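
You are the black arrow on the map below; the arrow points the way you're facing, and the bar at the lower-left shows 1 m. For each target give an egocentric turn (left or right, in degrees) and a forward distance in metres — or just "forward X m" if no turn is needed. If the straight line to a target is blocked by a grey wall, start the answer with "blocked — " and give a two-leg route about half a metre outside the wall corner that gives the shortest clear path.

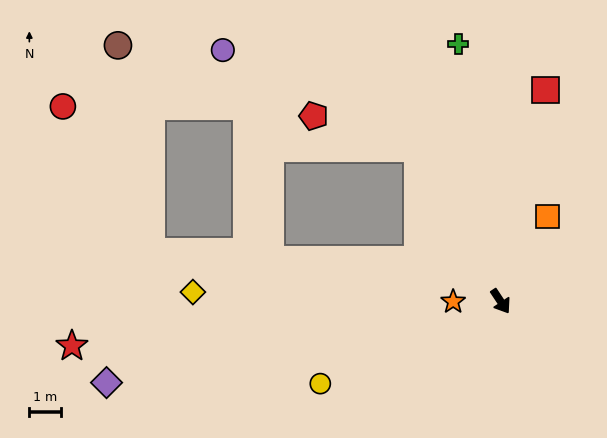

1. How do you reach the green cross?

turn left 156°, forward 8.1 m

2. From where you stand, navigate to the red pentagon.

blocked — turn left 175°, forward 5.4 m, then turn left 44°, forward 3.4 m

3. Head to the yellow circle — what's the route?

turn right 99°, forward 6.2 m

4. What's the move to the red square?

turn left 134°, forward 6.7 m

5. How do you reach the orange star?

turn right 123°, forward 1.5 m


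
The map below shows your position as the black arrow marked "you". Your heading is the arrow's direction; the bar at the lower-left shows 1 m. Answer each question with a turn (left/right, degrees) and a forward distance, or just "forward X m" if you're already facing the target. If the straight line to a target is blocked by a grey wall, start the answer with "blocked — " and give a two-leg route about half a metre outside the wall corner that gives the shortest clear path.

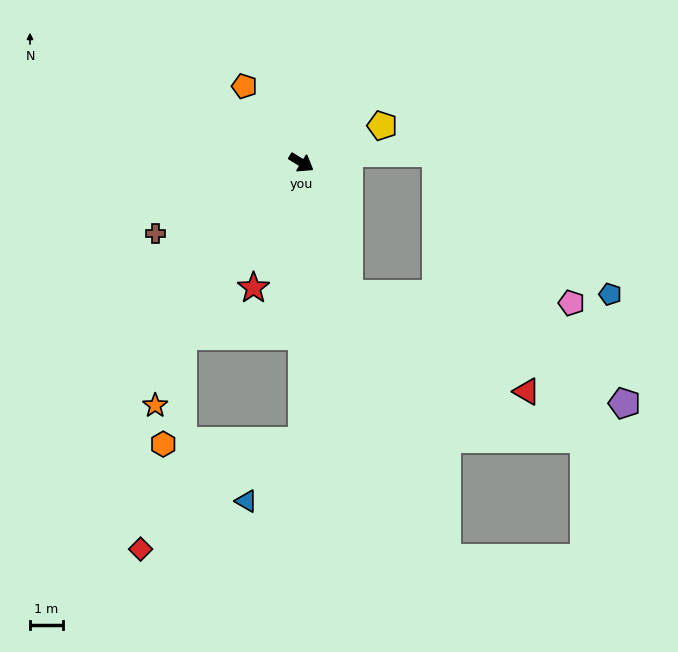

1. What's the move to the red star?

turn right 79°, forward 4.0 m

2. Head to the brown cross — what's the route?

turn right 122°, forward 4.9 m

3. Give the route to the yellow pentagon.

turn left 56°, forward 2.7 m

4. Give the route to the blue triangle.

blocked — turn right 58°, forward 8.4 m, then turn right 43°, forward 2.5 m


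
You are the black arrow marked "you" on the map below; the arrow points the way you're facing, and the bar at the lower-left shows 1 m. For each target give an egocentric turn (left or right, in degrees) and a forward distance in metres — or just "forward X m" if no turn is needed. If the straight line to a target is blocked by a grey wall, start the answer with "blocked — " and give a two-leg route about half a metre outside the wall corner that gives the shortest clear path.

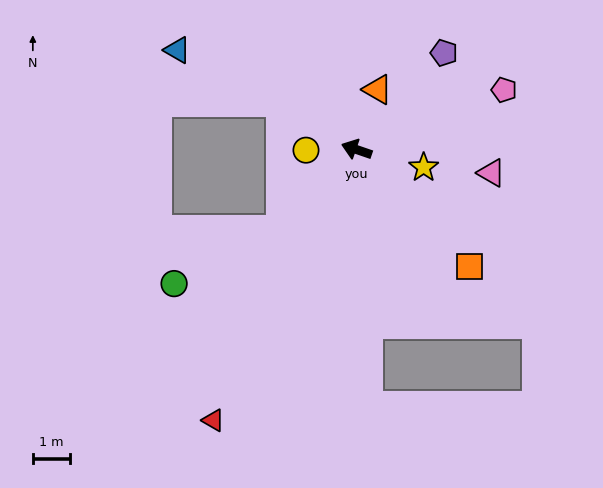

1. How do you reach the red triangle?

turn left 81°, forward 8.1 m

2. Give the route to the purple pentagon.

turn right 113°, forward 3.5 m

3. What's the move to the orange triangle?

turn right 90°, forward 1.7 m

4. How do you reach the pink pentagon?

turn right 139°, forward 4.2 m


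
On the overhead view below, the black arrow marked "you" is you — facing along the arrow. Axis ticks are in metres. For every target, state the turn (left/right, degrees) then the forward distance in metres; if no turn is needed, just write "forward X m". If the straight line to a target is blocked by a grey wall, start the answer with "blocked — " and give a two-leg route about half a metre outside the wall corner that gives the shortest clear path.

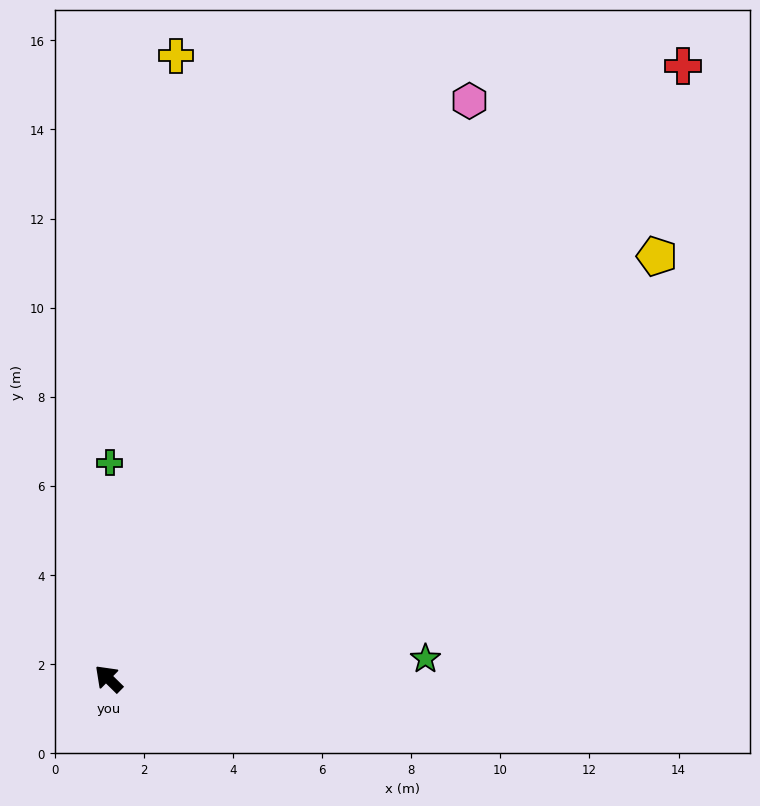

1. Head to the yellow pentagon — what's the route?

turn right 98°, forward 15.5 m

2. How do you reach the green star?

turn right 132°, forward 7.1 m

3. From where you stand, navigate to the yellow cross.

turn right 52°, forward 14.1 m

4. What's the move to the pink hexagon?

turn right 77°, forward 15.3 m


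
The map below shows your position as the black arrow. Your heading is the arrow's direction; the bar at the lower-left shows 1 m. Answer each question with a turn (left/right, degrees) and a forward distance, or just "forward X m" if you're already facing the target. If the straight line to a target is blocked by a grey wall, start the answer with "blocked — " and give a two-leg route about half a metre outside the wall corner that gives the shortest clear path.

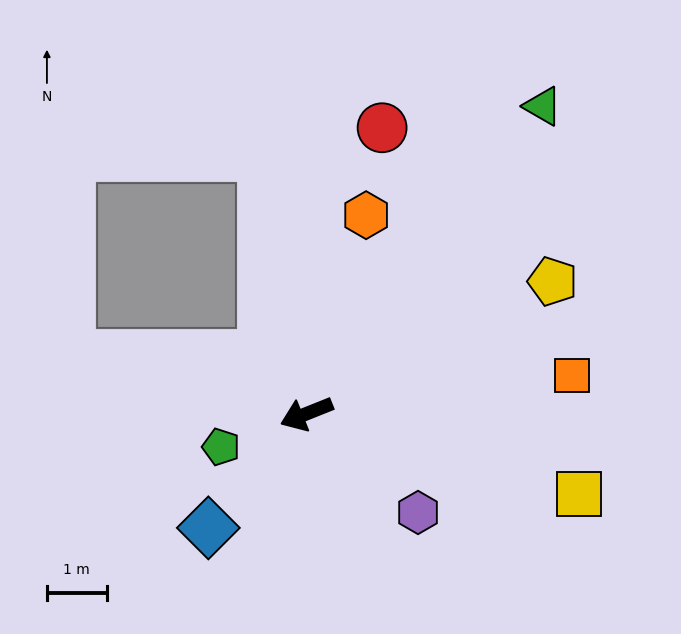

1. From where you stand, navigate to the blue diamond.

turn left 28°, forward 2.5 m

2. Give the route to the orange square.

turn left 166°, forward 4.5 m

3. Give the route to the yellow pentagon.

turn right 174°, forward 4.7 m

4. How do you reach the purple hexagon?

turn left 117°, forward 2.5 m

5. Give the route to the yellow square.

turn left 142°, forward 4.8 m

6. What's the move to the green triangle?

turn right 149°, forward 6.5 m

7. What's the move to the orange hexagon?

turn right 129°, forward 3.5 m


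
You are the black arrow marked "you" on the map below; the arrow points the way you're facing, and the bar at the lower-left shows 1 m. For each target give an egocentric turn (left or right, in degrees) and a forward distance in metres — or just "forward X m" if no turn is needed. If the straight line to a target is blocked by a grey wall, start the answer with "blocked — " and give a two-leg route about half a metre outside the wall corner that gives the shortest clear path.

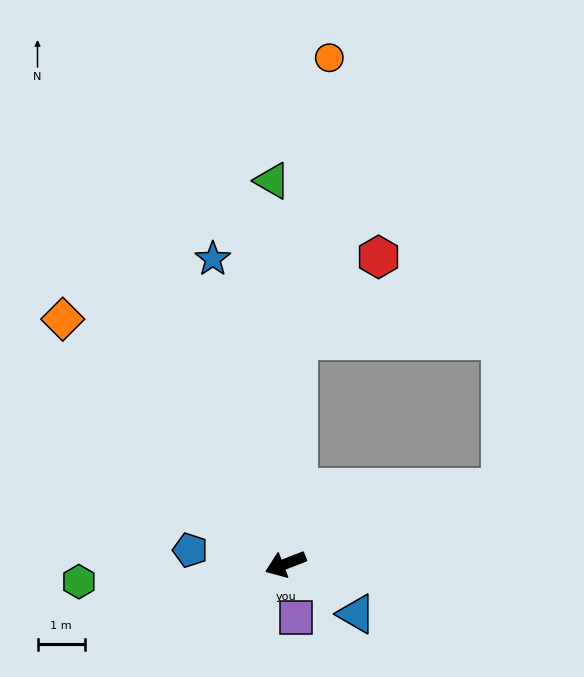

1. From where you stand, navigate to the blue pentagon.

turn right 29°, forward 2.0 m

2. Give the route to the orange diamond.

turn right 69°, forward 7.0 m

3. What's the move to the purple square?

turn left 80°, forward 1.2 m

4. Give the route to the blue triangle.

turn left 123°, forward 1.8 m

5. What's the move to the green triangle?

turn right 109°, forward 8.1 m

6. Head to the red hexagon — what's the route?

blocked — turn right 114°, forward 4.7 m, then turn right 42°, forward 2.4 m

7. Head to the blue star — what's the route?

turn right 98°, forward 6.6 m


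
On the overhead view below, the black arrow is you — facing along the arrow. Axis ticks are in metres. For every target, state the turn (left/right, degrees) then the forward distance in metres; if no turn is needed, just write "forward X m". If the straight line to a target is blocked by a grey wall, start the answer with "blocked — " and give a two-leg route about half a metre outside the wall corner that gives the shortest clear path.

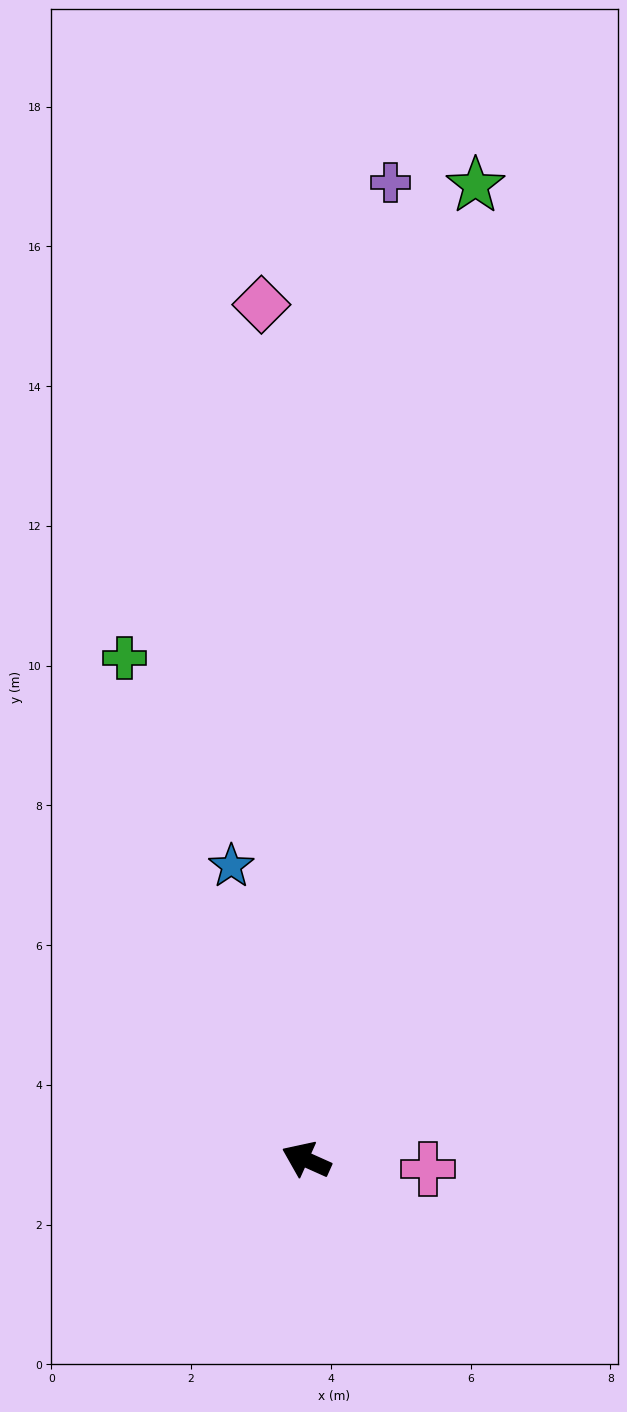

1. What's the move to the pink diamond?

turn right 63°, forward 12.3 m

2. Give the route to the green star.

turn right 76°, forward 14.1 m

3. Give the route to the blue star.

turn right 52°, forward 4.3 m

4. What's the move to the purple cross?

turn right 71°, forward 14.0 m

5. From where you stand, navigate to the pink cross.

turn right 160°, forward 1.7 m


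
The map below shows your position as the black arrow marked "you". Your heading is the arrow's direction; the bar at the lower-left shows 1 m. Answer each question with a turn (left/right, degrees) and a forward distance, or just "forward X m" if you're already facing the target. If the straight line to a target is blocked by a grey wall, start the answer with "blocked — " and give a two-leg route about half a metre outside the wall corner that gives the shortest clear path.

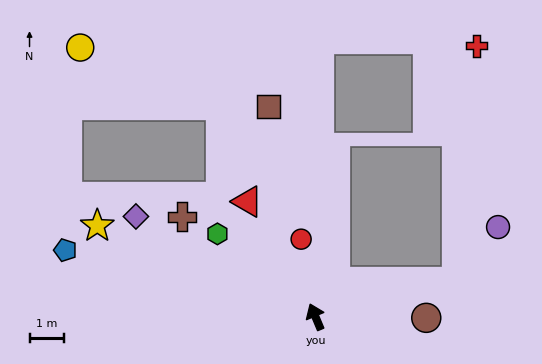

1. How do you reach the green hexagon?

turn left 27°, forward 3.7 m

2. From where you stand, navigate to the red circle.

turn right 12°, forward 2.3 m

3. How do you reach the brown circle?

turn right 113°, forward 3.2 m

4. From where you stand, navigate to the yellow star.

turn left 45°, forward 6.9 m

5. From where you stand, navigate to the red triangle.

turn left 8°, forward 3.9 m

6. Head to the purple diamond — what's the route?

turn left 38°, forward 6.0 m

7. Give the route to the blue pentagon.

turn left 52°, forward 7.5 m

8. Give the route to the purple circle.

blocked — turn right 99°, forward 4.2 m, then turn left 39°, forward 2.0 m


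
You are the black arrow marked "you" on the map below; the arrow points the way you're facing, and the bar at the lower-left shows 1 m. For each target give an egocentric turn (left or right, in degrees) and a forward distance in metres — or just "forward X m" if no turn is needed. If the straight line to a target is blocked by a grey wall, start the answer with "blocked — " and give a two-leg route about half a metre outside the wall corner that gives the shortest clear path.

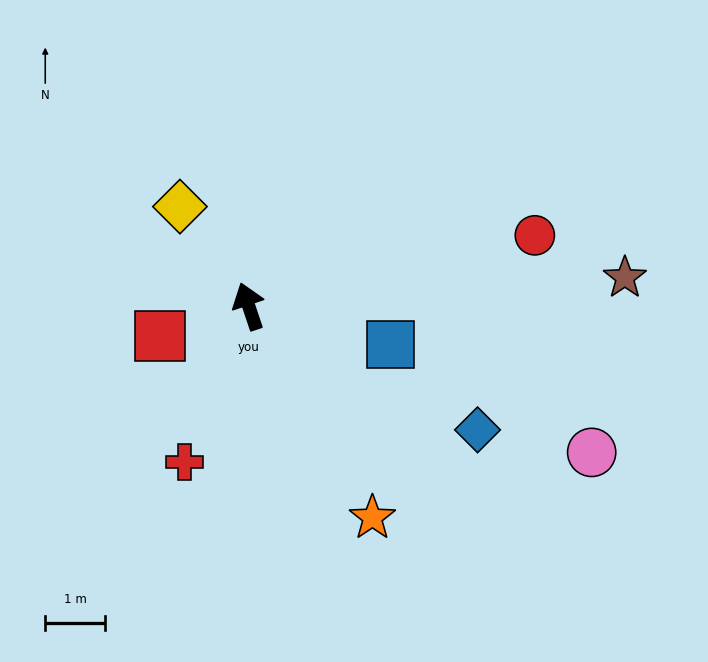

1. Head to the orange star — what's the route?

turn right 168°, forward 4.1 m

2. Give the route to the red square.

turn left 90°, forward 1.6 m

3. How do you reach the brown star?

turn right 104°, forward 6.3 m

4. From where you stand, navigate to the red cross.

turn left 139°, forward 2.8 m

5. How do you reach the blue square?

turn right 124°, forward 2.5 m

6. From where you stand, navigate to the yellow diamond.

turn left 16°, forward 2.0 m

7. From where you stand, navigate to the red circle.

turn right 95°, forward 4.9 m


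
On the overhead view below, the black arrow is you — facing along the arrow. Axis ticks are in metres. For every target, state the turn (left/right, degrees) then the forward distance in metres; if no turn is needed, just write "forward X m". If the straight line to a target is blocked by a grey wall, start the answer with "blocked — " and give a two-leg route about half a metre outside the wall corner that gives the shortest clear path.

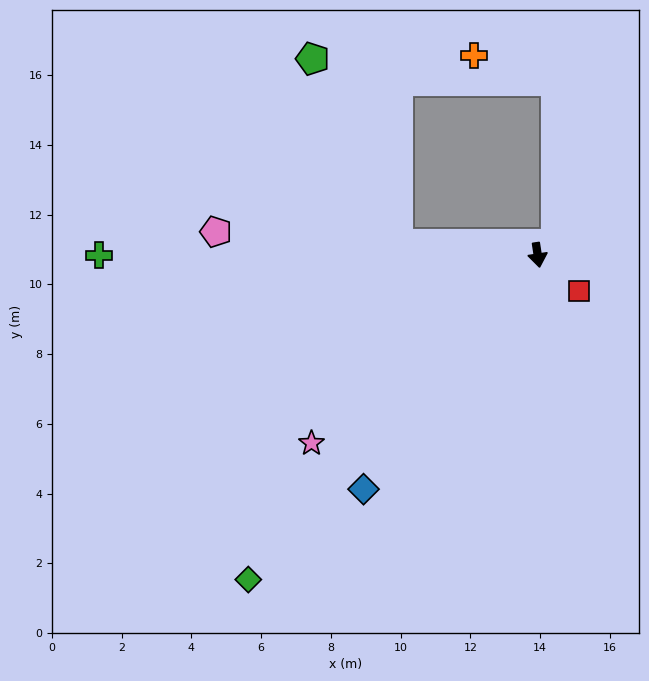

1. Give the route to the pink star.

turn right 59°, forward 8.4 m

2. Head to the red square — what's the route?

turn left 40°, forward 1.6 m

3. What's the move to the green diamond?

turn right 50°, forward 12.5 m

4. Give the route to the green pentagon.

blocked — turn right 103°, forward 4.0 m, then turn right 61°, forward 5.8 m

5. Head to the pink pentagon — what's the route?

turn right 103°, forward 9.3 m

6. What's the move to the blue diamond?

turn right 45°, forward 8.4 m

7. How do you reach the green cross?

turn right 99°, forward 12.6 m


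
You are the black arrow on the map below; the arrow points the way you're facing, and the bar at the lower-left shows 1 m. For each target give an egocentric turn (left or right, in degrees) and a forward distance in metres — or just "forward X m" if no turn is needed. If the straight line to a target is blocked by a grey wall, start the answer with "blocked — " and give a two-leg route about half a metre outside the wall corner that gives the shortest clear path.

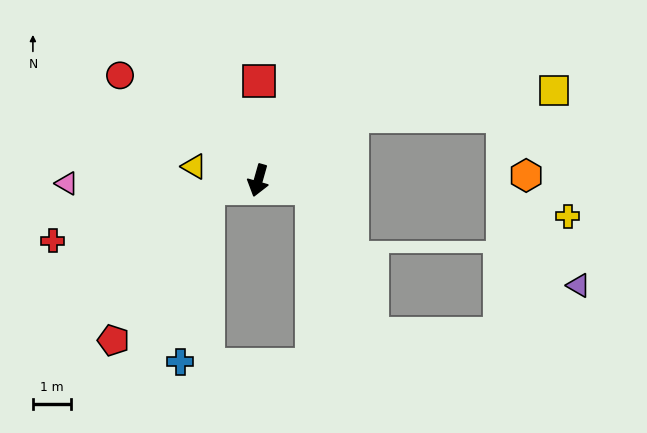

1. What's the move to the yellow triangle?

turn right 86°, forward 1.7 m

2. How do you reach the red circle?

turn right 111°, forward 4.5 m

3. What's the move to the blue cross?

blocked — turn right 65°, forward 1.3 m, then turn left 72°, forward 4.5 m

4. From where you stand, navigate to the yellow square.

blocked — turn left 140°, forward 3.0 m, then turn right 27°, forward 5.3 m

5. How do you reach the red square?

turn right 164°, forward 2.6 m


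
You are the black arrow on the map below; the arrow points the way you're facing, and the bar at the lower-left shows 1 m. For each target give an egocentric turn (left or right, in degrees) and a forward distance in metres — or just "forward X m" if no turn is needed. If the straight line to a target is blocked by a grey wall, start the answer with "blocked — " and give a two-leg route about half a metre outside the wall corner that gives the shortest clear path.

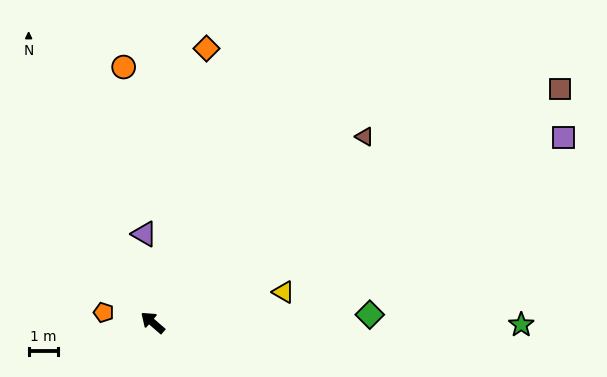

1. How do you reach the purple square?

turn right 115°, forward 15.3 m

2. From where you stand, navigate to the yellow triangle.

turn right 126°, forward 4.6 m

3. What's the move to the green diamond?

turn right 137°, forward 7.4 m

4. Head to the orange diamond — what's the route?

turn right 60°, forward 9.5 m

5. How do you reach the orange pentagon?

turn left 29°, forward 1.7 m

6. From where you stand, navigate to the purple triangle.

turn right 44°, forward 3.0 m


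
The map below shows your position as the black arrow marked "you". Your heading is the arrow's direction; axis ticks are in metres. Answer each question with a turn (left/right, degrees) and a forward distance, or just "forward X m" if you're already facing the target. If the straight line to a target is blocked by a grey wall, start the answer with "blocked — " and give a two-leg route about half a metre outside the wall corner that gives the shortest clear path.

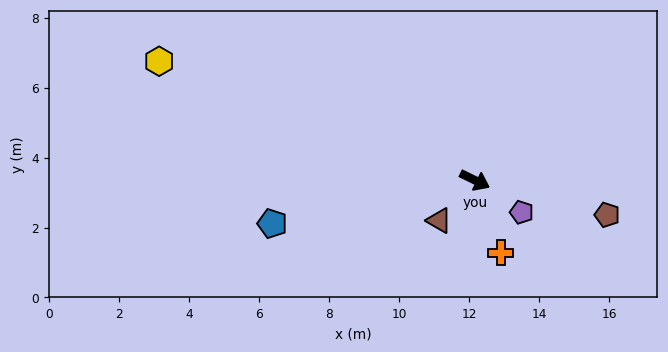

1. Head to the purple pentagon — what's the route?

turn right 8°, forward 1.6 m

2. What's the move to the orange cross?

turn right 44°, forward 2.2 m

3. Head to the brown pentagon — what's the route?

turn left 11°, forward 3.9 m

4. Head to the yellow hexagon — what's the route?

turn right 175°, forward 9.6 m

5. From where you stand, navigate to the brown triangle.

turn right 105°, forward 1.5 m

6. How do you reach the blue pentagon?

turn right 142°, forward 5.9 m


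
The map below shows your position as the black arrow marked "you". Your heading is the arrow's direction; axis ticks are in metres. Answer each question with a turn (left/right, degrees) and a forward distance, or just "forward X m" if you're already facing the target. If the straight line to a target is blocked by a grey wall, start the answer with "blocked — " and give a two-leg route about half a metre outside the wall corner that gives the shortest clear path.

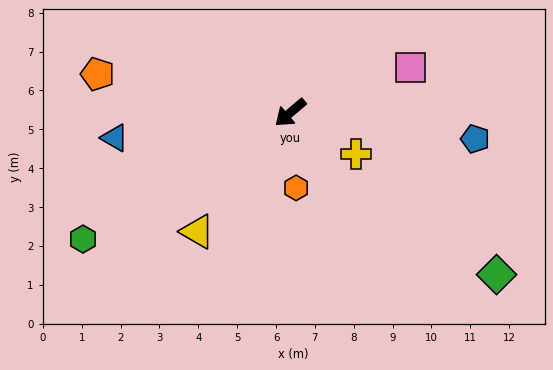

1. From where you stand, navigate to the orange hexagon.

turn left 54°, forward 1.9 m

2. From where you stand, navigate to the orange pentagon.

turn right 52°, forward 5.1 m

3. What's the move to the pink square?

turn left 160°, forward 3.3 m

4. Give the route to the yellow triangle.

turn left 12°, forward 3.9 m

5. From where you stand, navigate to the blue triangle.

turn right 32°, forward 4.6 m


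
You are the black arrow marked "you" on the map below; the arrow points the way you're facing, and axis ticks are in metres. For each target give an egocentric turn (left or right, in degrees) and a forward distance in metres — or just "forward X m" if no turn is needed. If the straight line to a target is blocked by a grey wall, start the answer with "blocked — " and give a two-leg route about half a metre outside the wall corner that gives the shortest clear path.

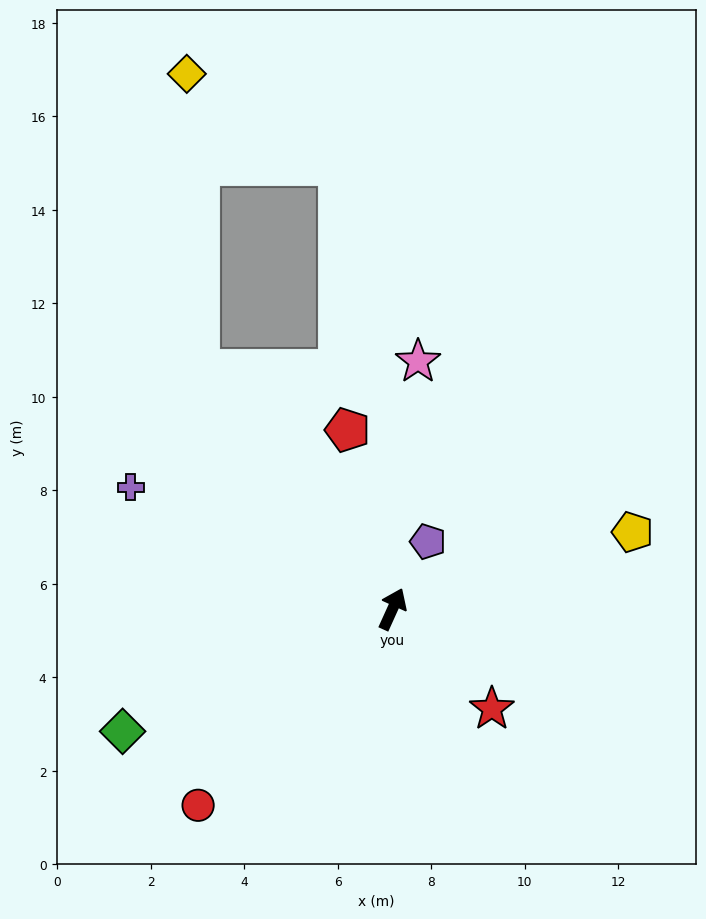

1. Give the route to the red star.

turn right 111°, forward 3.0 m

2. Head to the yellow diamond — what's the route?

blocked — turn left 63°, forward 6.6 m, then turn right 36°, forward 6.3 m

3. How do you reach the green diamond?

turn left 139°, forward 6.3 m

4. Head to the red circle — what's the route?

turn left 160°, forward 5.9 m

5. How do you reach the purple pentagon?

turn right 3°, forward 1.6 m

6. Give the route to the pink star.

turn left 18°, forward 5.3 m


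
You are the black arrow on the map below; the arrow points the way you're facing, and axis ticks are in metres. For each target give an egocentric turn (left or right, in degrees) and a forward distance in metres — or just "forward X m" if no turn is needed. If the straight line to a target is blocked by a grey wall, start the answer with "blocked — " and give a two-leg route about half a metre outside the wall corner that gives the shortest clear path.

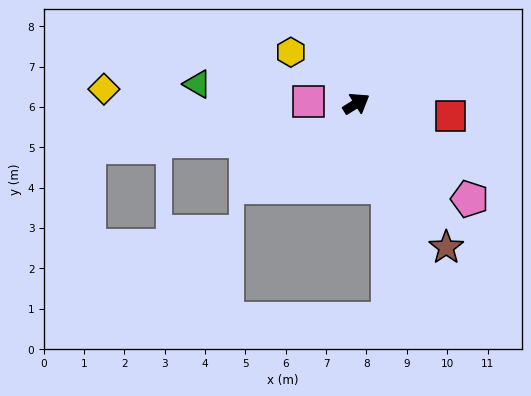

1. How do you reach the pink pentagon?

turn right 72°, forward 3.7 m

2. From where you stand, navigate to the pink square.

turn left 145°, forward 1.2 m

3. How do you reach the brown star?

turn right 90°, forward 4.2 m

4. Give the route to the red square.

turn right 40°, forward 2.3 m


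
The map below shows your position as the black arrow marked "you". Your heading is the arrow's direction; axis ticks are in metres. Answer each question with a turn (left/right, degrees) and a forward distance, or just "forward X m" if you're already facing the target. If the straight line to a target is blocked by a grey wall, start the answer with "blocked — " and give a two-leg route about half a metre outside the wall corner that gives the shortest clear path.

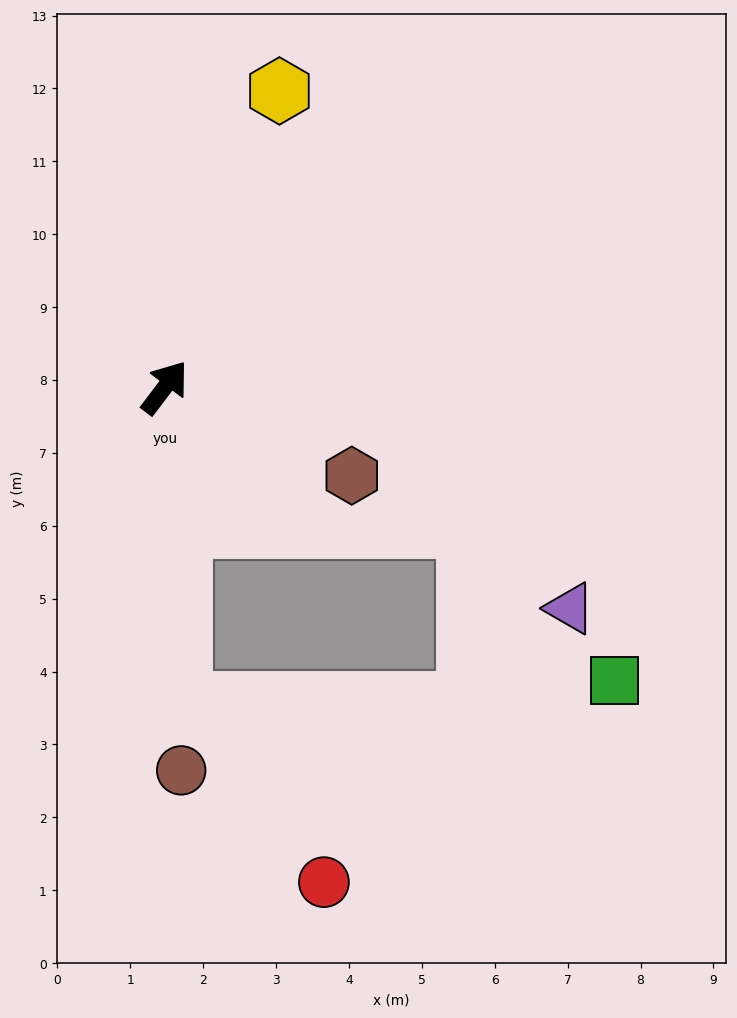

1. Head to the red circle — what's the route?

blocked — turn right 140°, forward 4.3 m, then turn left 36°, forward 3.1 m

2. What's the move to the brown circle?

turn right 140°, forward 5.3 m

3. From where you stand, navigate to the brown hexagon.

turn right 78°, forward 2.8 m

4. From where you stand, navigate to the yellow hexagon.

turn left 16°, forward 4.4 m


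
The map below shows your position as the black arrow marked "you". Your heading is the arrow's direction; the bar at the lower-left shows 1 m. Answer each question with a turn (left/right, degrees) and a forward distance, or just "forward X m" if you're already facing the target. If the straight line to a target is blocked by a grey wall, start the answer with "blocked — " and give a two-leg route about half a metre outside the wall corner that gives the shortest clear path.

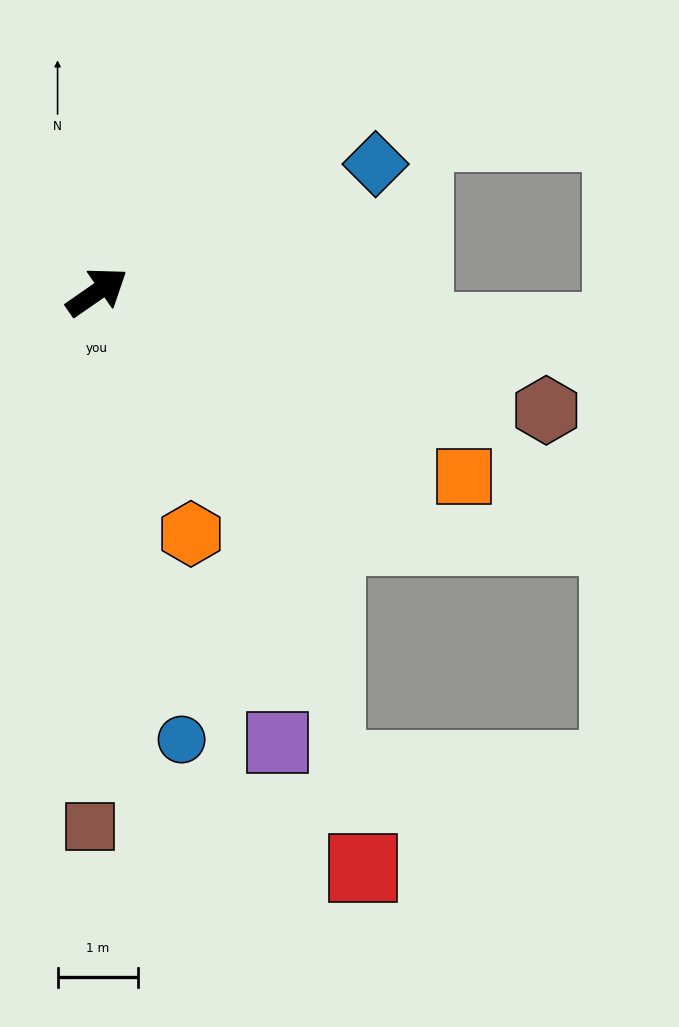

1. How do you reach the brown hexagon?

turn right 50°, forward 5.8 m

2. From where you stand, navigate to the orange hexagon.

turn right 104°, forward 3.2 m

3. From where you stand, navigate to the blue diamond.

turn right 10°, forward 3.8 m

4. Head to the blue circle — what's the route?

turn right 114°, forward 5.7 m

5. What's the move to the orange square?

turn right 61°, forward 5.1 m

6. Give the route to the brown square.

turn right 126°, forward 6.7 m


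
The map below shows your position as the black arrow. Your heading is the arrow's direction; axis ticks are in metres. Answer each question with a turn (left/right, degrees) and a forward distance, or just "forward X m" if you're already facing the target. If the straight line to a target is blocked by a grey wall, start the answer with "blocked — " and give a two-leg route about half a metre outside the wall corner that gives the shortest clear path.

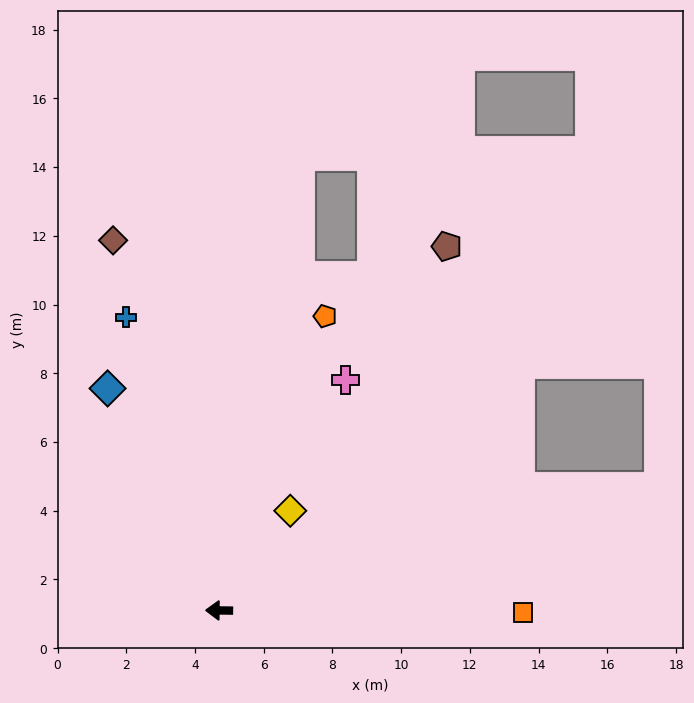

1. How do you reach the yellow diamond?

turn right 125°, forward 3.6 m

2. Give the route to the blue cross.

turn right 72°, forward 9.0 m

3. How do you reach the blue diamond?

turn right 63°, forward 7.2 m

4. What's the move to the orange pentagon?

turn right 109°, forward 9.1 m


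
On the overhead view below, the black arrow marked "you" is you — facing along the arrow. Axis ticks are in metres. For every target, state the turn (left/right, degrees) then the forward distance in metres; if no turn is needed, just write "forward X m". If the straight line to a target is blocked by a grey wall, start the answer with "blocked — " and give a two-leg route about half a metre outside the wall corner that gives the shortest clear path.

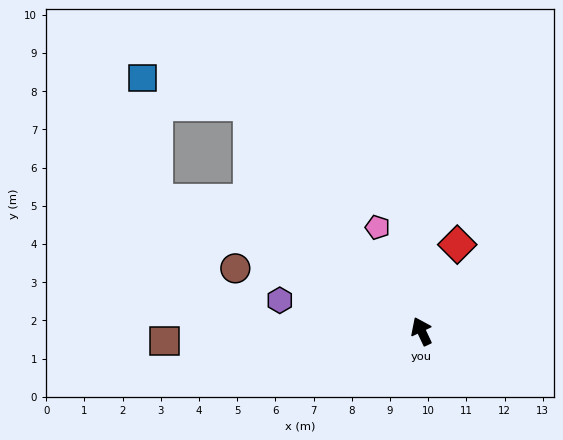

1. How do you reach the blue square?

blocked — turn left 12°, forward 7.4 m, then turn left 38°, forward 2.9 m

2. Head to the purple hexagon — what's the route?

turn left 52°, forward 3.8 m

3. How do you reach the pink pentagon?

turn right 2°, forward 3.0 m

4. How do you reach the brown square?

turn left 67°, forward 6.7 m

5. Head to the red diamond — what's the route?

turn right 48°, forward 2.5 m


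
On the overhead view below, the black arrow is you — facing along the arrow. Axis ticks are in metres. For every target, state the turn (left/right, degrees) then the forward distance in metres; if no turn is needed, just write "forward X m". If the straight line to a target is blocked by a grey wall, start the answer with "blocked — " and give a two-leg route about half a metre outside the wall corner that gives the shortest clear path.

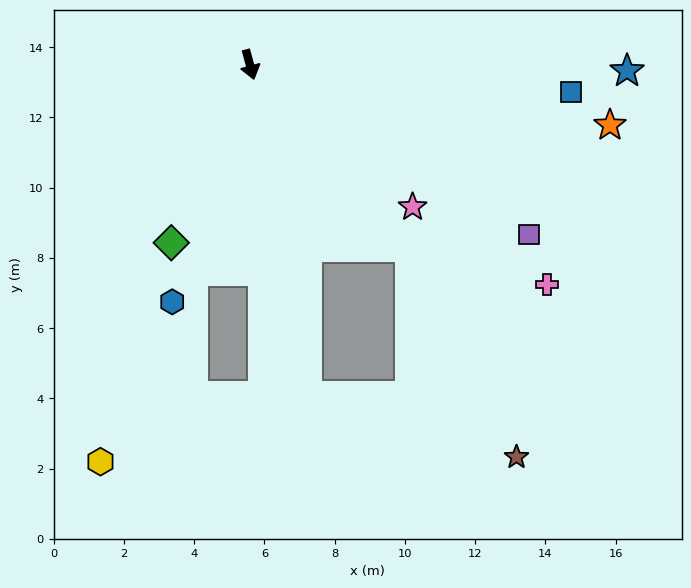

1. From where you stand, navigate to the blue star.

turn left 74°, forward 10.7 m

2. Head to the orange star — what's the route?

turn left 65°, forward 10.4 m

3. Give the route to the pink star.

turn left 34°, forward 6.2 m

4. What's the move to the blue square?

turn left 70°, forward 9.2 m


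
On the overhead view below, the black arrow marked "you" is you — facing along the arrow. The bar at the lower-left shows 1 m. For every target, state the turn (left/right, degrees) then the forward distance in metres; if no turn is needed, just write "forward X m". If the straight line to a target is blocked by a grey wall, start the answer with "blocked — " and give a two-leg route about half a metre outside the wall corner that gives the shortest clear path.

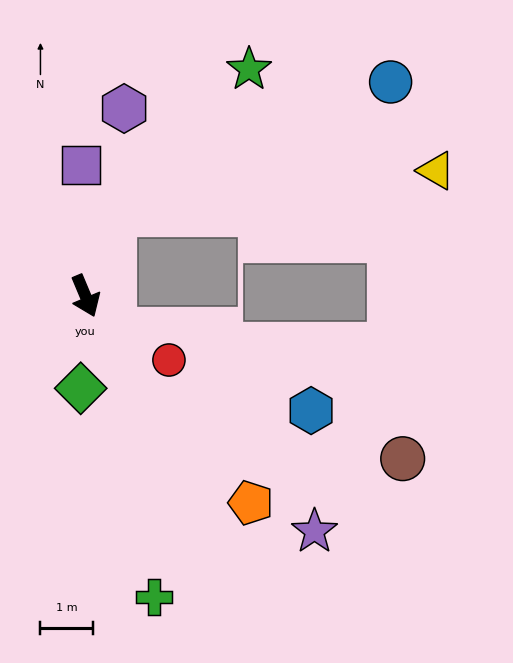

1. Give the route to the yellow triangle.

blocked — turn left 138°, forward 1.6 m, then turn right 63°, forward 6.2 m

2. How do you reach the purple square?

turn left 159°, forward 2.5 m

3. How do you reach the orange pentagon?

turn left 16°, forward 5.1 m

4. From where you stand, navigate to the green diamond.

turn right 26°, forward 1.8 m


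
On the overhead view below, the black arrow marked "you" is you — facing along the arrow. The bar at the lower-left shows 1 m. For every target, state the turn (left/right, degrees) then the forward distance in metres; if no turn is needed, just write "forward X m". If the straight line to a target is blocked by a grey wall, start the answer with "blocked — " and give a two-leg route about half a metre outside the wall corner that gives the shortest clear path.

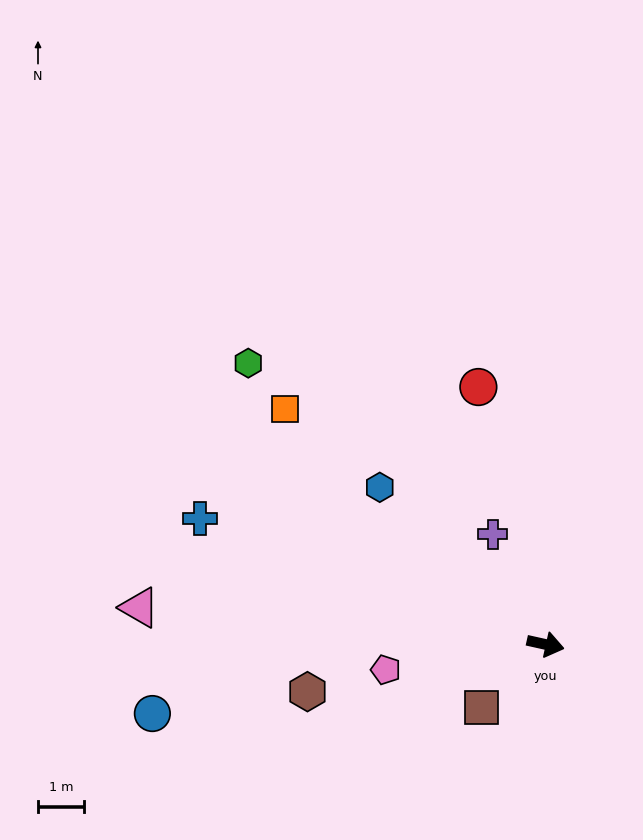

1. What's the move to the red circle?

turn left 117°, forward 5.7 m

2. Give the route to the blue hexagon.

turn left 149°, forward 4.9 m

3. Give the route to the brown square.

turn right 123°, forward 1.9 m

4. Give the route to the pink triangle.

turn right 173°, forward 8.8 m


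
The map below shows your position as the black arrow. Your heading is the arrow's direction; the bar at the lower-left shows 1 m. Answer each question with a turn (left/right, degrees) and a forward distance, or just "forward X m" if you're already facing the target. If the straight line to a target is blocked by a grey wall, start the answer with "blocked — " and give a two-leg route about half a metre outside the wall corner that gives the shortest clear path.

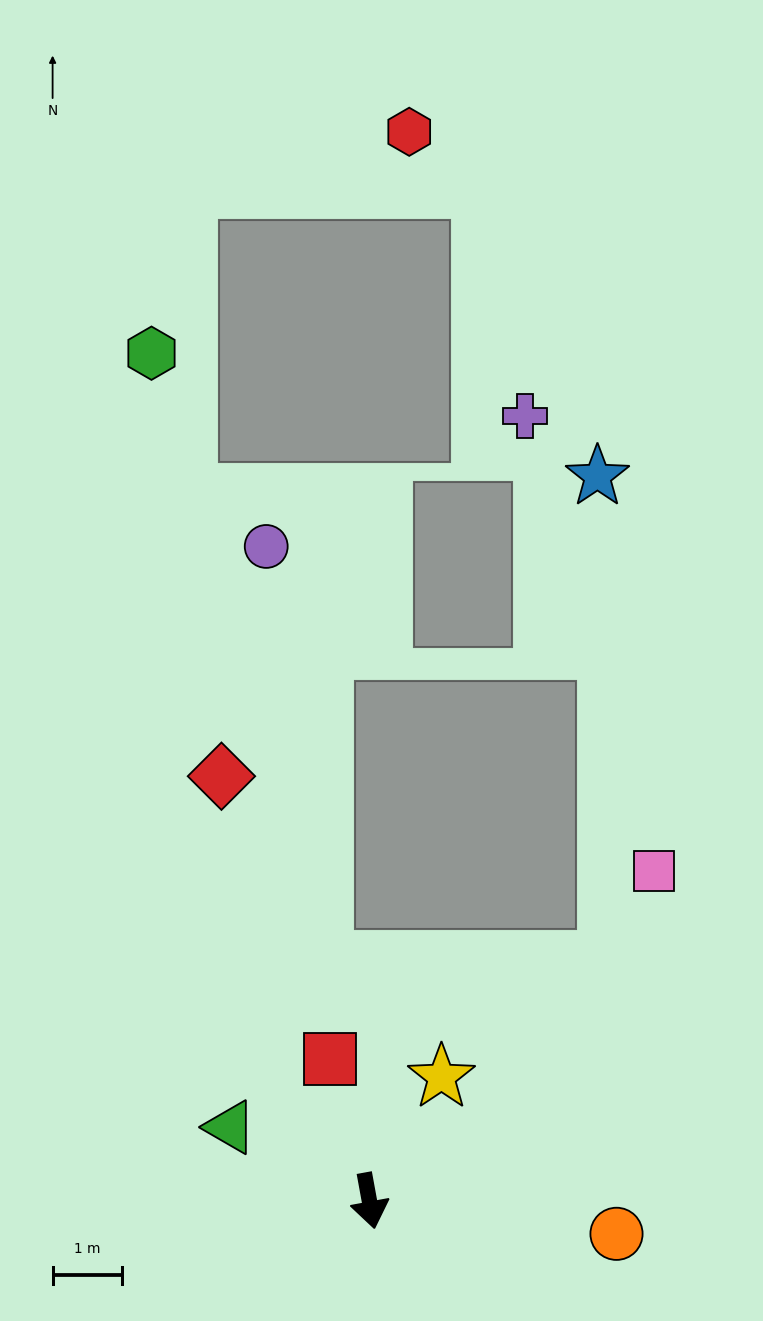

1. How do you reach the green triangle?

turn right 128°, forward 2.3 m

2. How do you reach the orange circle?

turn left 72°, forward 3.6 m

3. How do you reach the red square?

turn right 175°, forward 2.1 m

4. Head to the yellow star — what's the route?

turn left 139°, forward 2.1 m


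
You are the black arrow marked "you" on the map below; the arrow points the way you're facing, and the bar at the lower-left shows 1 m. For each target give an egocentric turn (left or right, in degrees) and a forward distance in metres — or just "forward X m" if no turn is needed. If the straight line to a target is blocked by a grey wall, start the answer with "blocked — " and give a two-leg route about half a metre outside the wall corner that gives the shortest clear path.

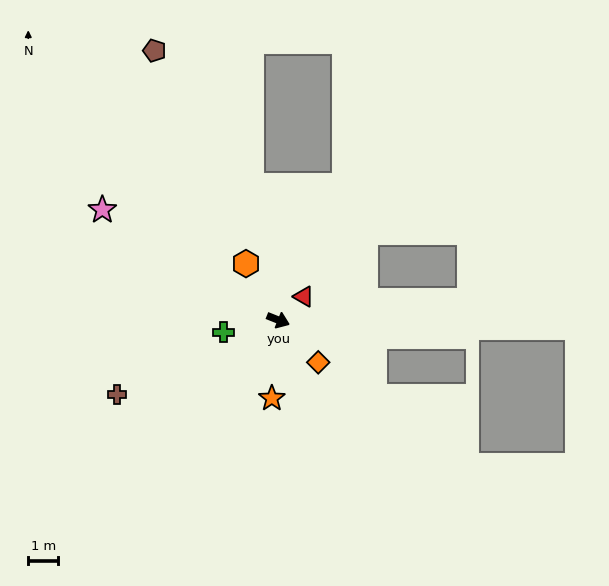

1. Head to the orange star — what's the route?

turn right 73°, forward 2.6 m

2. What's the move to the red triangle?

turn left 64°, forward 1.2 m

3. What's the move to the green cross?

turn right 146°, forward 1.9 m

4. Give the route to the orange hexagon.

turn left 141°, forward 2.2 m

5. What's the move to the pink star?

turn left 170°, forward 7.0 m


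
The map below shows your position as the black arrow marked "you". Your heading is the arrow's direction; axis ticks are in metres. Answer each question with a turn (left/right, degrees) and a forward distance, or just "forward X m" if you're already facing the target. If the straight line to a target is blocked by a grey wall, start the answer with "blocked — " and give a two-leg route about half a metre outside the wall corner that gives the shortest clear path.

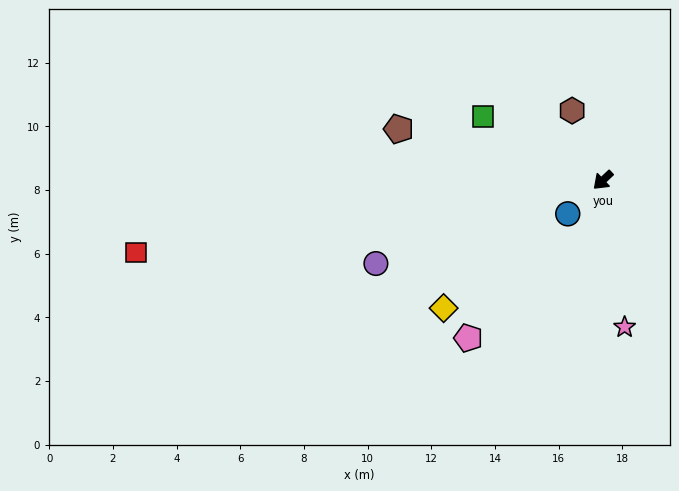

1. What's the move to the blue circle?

forward 1.5 m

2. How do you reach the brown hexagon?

turn right 109°, forward 2.4 m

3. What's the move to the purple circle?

turn right 23°, forward 7.6 m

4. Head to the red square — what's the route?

turn right 34°, forward 14.8 m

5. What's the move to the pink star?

turn left 55°, forward 4.7 m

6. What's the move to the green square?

turn right 71°, forward 4.3 m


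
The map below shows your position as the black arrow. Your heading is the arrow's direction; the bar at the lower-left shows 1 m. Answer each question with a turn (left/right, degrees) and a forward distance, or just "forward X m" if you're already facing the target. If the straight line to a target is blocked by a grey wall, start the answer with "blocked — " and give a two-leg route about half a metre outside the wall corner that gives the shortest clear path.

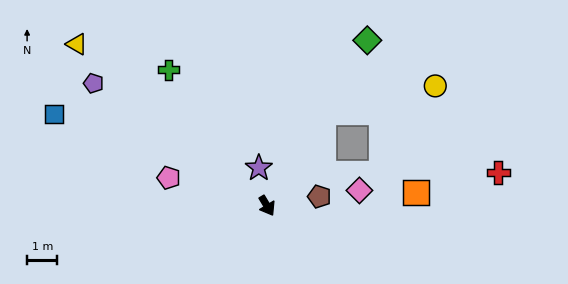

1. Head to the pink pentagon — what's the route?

turn right 137°, forward 3.4 m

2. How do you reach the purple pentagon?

turn right 156°, forward 7.0 m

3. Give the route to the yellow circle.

blocked — turn left 118°, forward 3.6 m, then turn right 46°, forward 3.8 m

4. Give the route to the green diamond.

turn left 118°, forward 6.4 m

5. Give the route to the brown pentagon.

turn left 69°, forward 1.8 m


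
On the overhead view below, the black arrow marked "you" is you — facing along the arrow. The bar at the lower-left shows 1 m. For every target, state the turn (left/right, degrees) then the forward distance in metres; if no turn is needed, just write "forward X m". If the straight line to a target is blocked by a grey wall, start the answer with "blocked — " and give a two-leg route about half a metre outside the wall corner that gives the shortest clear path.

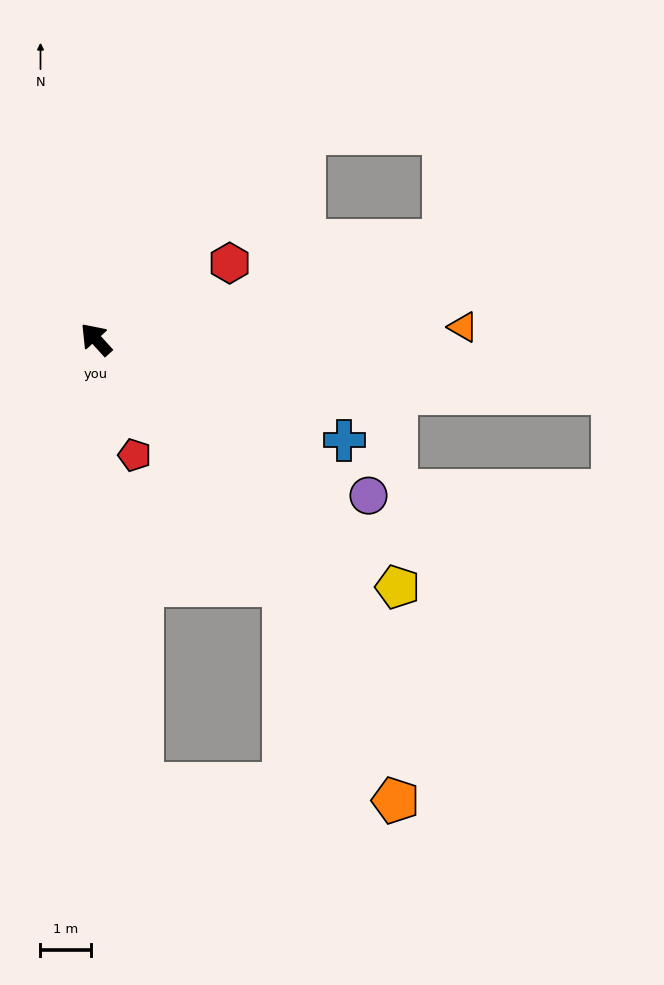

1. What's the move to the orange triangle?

turn right 130°, forward 7.3 m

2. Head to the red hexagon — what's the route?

turn right 103°, forward 3.1 m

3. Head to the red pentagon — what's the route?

turn left 156°, forward 2.4 m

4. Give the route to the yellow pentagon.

turn right 172°, forward 7.8 m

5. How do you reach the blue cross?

turn right 154°, forward 5.3 m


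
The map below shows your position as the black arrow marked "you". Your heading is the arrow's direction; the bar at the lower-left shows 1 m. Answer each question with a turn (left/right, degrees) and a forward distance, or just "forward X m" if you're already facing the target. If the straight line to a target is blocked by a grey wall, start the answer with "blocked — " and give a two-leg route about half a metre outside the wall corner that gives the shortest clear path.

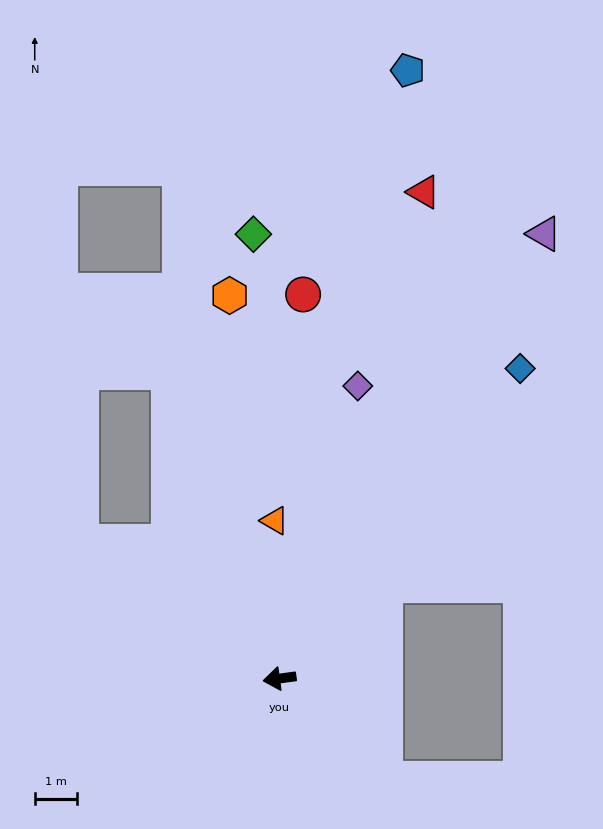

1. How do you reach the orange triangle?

turn right 96°, forward 3.7 m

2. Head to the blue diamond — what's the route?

turn right 136°, forward 9.2 m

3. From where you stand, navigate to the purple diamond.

turn right 113°, forward 7.1 m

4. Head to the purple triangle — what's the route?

turn right 129°, forward 12.1 m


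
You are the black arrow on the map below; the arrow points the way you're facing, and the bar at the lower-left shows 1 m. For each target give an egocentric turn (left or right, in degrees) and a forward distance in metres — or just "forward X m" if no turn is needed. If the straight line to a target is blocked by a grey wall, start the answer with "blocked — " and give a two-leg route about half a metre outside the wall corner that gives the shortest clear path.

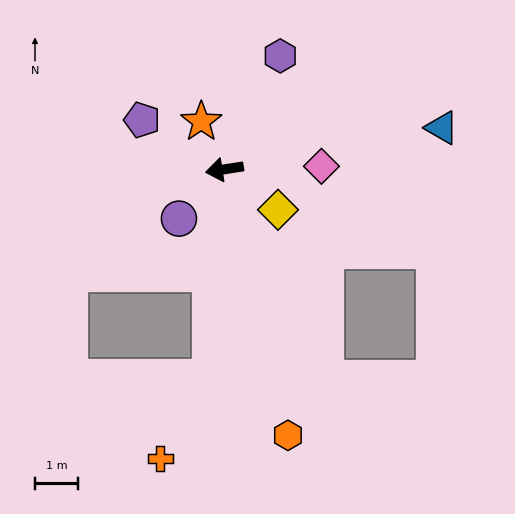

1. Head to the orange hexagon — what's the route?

turn left 95°, forward 6.3 m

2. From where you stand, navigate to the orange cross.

blocked — turn left 77°, forward 4.8 m, then turn right 27°, forward 2.2 m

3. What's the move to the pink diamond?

turn left 173°, forward 2.2 m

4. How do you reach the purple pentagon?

turn right 40°, forward 2.2 m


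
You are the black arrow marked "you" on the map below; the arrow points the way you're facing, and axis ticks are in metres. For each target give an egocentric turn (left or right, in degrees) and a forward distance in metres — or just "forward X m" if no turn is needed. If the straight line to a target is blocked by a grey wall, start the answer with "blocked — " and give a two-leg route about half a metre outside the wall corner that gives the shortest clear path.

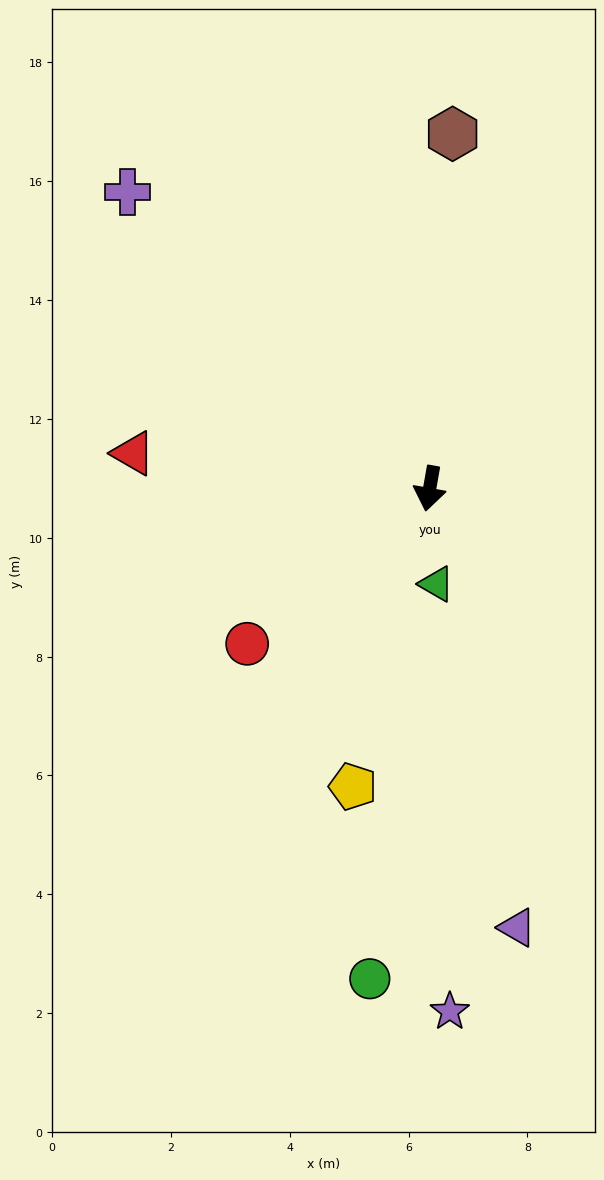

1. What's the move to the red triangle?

turn right 87°, forward 5.0 m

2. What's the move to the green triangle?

turn left 14°, forward 1.6 m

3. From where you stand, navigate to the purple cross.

turn right 124°, forward 7.1 m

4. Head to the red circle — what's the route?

turn right 40°, forward 4.0 m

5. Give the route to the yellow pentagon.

turn right 4°, forward 5.2 m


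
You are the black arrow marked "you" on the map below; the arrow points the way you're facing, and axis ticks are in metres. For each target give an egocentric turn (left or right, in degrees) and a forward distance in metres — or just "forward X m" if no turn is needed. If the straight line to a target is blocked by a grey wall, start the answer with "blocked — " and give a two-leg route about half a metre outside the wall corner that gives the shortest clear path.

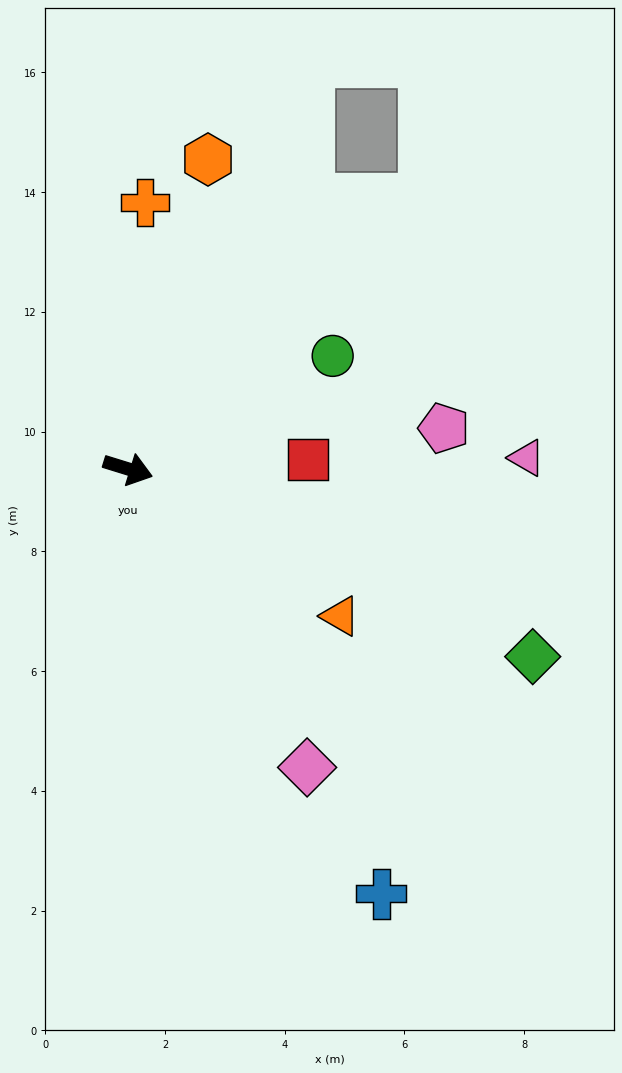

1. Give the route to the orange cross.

turn left 104°, forward 4.5 m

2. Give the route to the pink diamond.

turn right 42°, forward 5.8 m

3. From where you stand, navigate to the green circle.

turn left 46°, forward 3.9 m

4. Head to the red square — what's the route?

turn left 20°, forward 3.0 m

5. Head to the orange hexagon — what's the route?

turn left 93°, forward 5.3 m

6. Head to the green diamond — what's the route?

turn right 8°, forward 7.4 m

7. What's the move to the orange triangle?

turn right 18°, forward 4.3 m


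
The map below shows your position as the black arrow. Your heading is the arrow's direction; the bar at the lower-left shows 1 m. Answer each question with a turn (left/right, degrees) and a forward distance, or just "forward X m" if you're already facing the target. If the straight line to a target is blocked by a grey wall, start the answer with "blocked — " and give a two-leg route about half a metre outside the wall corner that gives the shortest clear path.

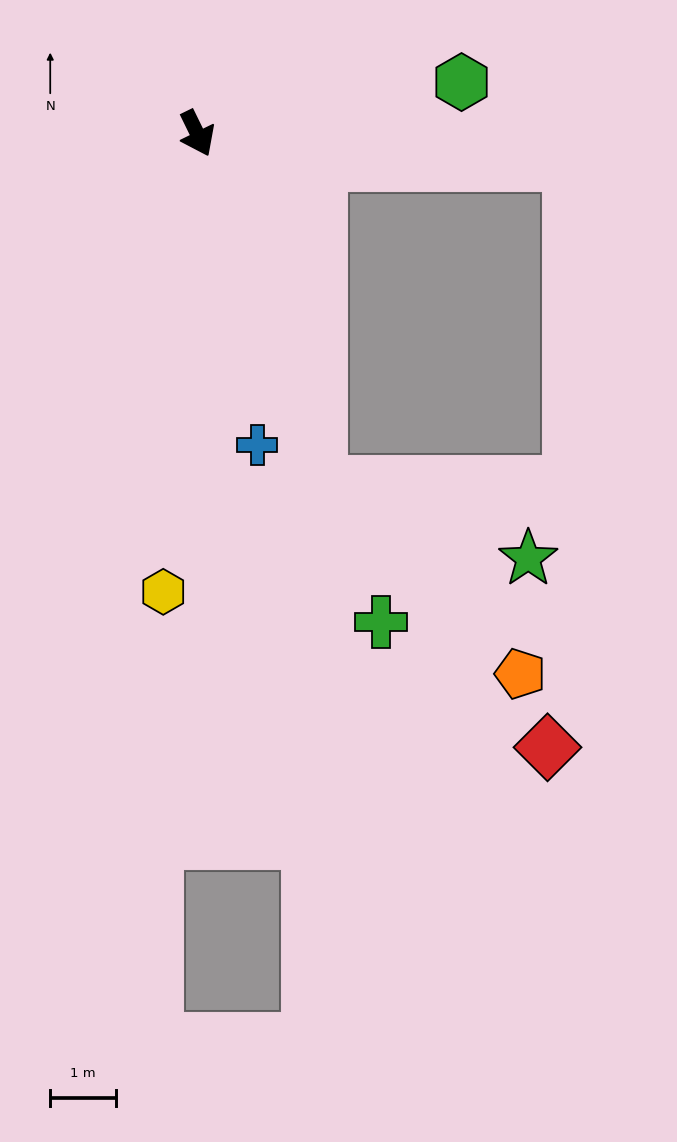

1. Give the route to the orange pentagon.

blocked — turn right 7°, forward 5.6 m, then turn left 28°, forward 4.2 m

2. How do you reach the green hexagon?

turn left 75°, forward 4.1 m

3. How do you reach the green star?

blocked — turn right 7°, forward 5.6 m, then turn left 51°, forward 3.4 m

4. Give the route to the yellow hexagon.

turn right 30°, forward 7.0 m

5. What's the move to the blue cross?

turn right 15°, forward 4.8 m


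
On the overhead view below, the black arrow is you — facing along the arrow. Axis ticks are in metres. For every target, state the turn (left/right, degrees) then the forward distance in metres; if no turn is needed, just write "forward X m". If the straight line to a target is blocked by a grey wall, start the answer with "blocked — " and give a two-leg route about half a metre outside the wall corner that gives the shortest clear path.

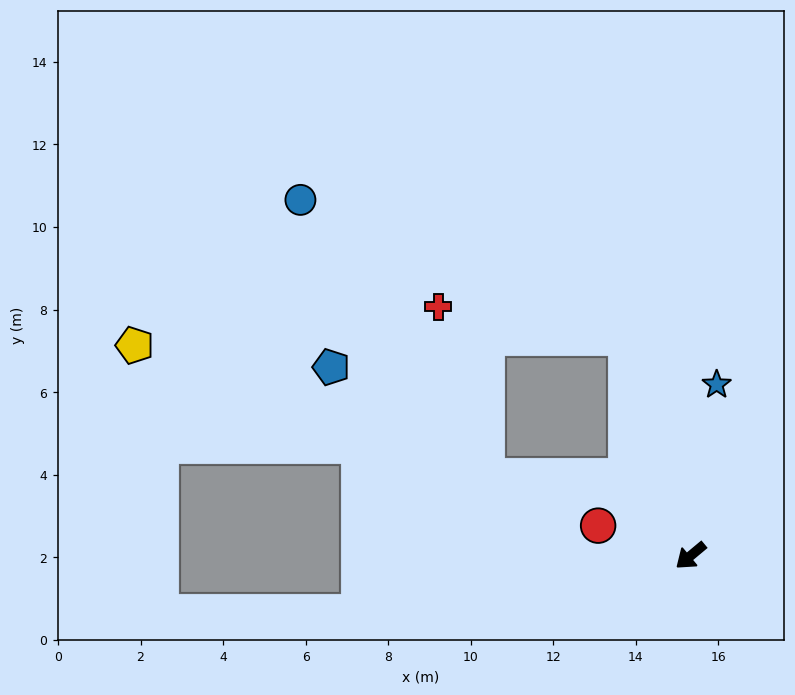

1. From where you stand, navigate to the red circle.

turn right 58°, forward 2.4 m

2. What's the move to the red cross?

blocked — turn right 113°, forward 5.5 m, then turn left 63°, forward 4.6 m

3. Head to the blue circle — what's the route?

blocked — turn right 113°, forward 5.5 m, then turn left 50°, forward 8.6 m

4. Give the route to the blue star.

turn right 138°, forward 4.2 m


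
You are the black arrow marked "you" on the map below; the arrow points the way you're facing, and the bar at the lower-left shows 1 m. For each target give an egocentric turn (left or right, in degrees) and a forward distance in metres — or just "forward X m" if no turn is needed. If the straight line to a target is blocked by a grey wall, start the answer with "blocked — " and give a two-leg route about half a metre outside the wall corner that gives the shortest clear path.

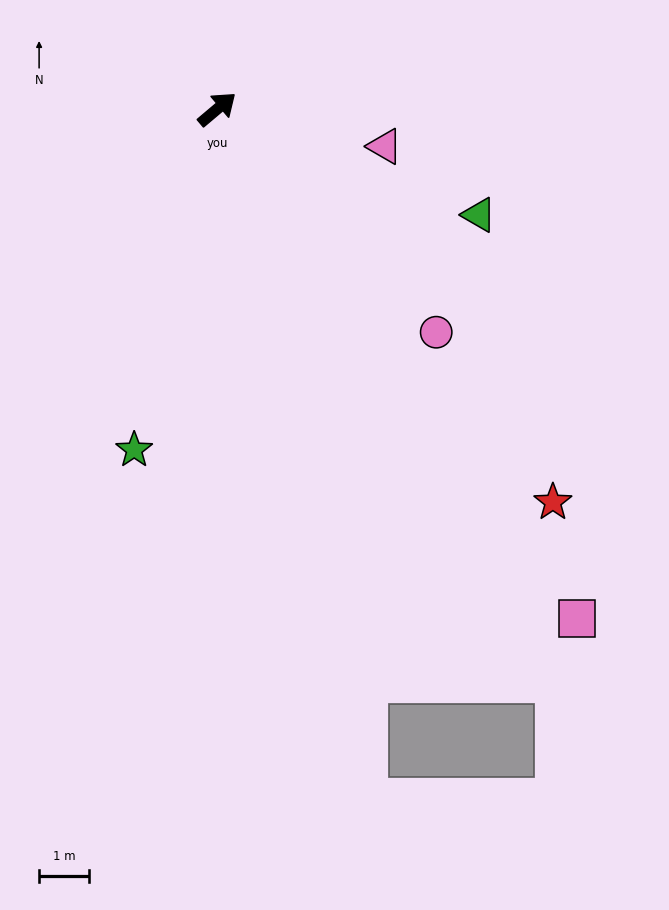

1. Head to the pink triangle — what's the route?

turn right 53°, forward 3.5 m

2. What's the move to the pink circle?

turn right 86°, forward 6.3 m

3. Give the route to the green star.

turn right 144°, forward 7.1 m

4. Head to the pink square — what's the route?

turn right 95°, forward 12.5 m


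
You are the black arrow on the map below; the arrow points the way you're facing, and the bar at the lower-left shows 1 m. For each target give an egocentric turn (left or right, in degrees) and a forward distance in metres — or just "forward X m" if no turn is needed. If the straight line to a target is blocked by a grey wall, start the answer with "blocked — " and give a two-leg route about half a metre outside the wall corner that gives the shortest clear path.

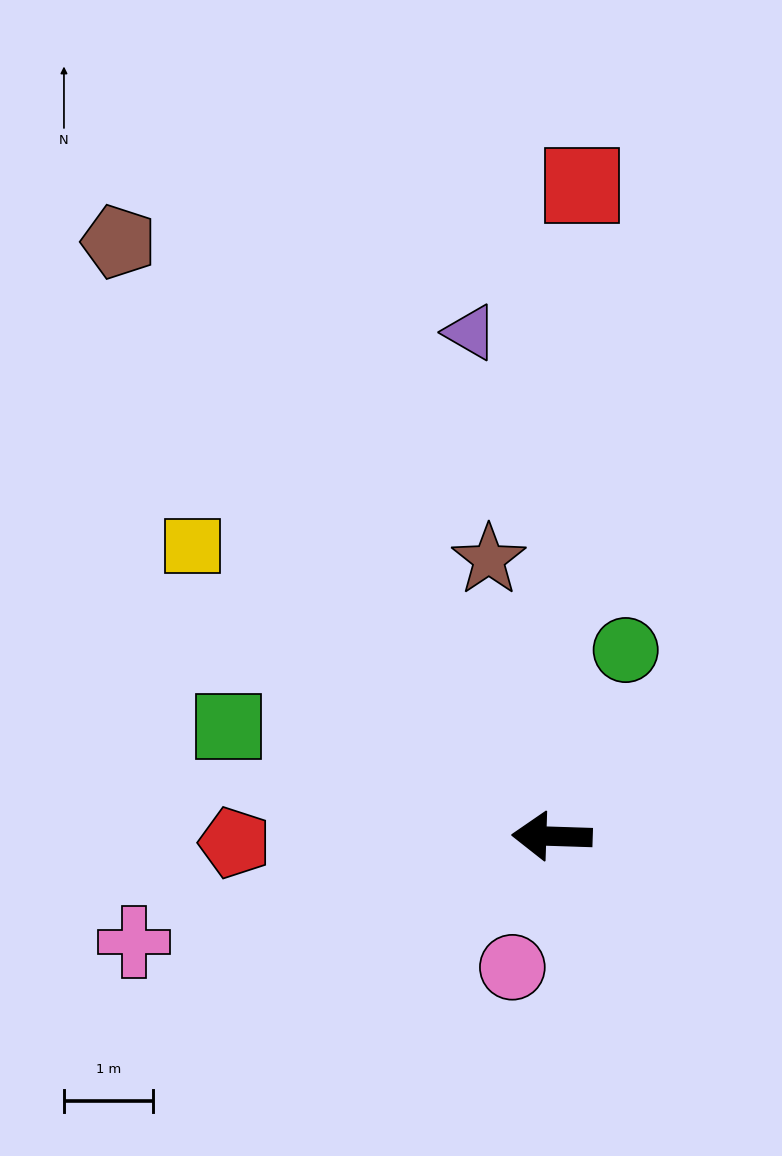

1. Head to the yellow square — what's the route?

turn right 37°, forward 5.2 m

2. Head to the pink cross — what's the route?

turn left 16°, forward 4.8 m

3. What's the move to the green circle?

turn right 110°, forward 2.2 m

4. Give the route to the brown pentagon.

turn right 52°, forward 8.2 m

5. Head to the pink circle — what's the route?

turn left 75°, forward 1.5 m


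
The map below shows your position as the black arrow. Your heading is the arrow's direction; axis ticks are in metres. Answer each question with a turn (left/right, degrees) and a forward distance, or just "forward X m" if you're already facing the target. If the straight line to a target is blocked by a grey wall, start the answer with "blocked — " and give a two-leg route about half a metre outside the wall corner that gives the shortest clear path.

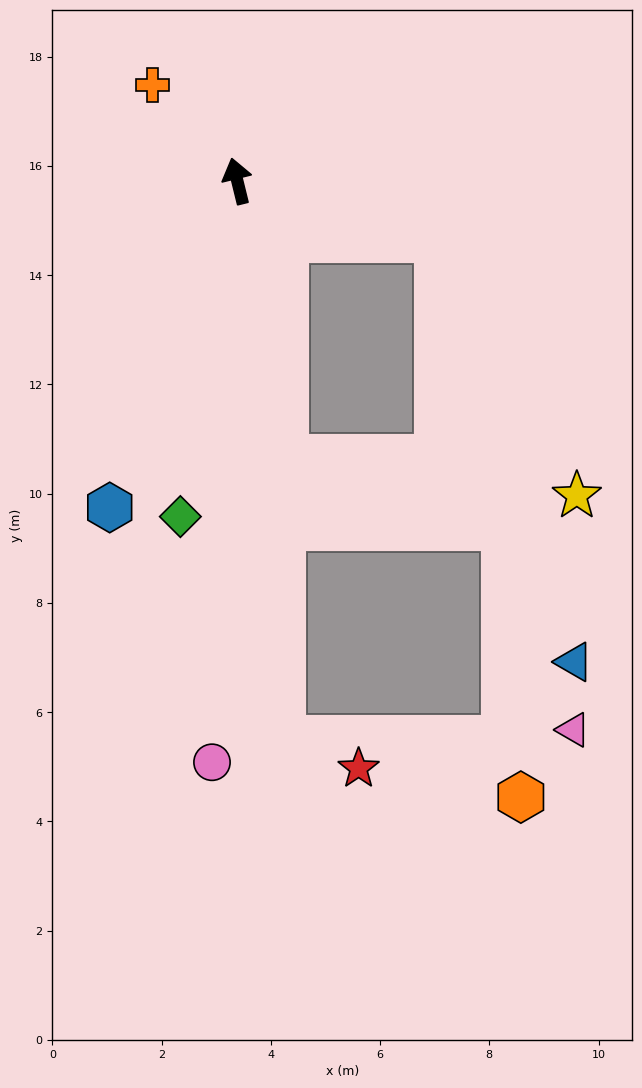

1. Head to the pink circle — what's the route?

turn left 164°, forward 10.7 m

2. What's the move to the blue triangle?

blocked — turn right 120°, forward 3.8 m, then turn right 56°, forward 8.1 m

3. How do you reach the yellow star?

blocked — turn right 120°, forward 3.8 m, then turn right 45°, forward 5.3 m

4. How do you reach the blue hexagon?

turn left 145°, forward 6.4 m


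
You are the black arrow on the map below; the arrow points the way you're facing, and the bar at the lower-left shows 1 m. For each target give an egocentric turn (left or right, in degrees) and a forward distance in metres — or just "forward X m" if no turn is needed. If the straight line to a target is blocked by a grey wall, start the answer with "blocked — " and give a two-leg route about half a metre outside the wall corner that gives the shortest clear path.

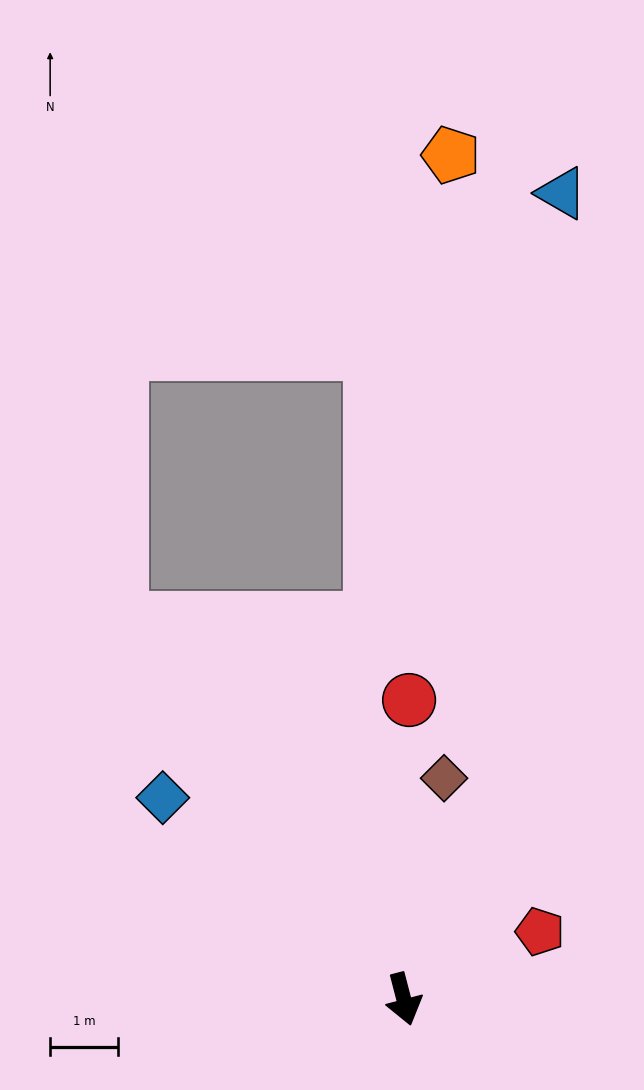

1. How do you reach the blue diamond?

turn right 144°, forward 4.6 m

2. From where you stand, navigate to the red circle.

turn left 164°, forward 4.4 m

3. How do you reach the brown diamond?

turn left 155°, forward 3.3 m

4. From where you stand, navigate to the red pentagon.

turn left 102°, forward 2.2 m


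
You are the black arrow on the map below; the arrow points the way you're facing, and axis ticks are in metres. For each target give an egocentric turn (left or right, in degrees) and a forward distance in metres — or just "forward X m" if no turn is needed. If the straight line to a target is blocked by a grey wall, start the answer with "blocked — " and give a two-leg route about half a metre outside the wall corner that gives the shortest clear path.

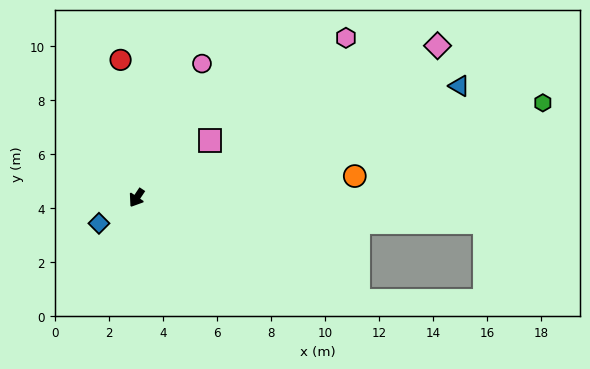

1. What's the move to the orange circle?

turn left 129°, forward 8.1 m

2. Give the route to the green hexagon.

turn left 137°, forward 15.4 m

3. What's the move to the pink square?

turn left 162°, forward 3.4 m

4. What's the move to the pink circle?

turn right 172°, forward 5.5 m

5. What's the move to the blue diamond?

turn right 22°, forward 1.7 m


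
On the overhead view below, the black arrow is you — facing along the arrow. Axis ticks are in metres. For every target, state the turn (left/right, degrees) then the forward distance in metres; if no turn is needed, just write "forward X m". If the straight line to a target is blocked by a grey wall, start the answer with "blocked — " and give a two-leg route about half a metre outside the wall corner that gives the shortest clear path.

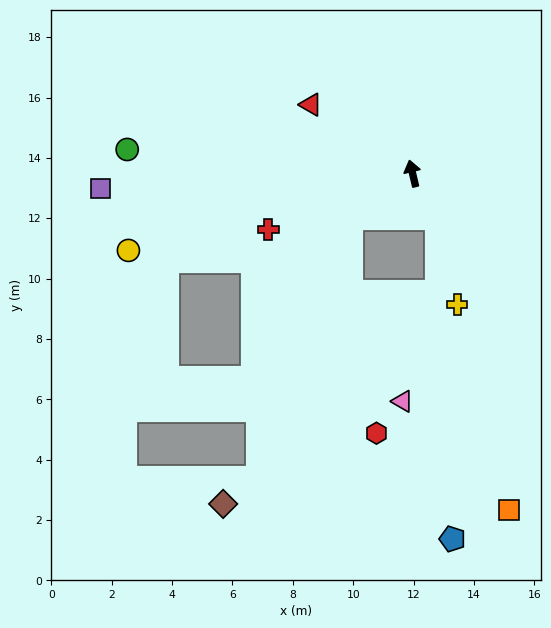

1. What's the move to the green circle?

turn left 72°, forward 9.5 m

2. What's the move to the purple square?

turn left 79°, forward 10.3 m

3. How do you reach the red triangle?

turn left 43°, forward 4.1 m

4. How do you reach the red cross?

turn left 98°, forward 5.1 m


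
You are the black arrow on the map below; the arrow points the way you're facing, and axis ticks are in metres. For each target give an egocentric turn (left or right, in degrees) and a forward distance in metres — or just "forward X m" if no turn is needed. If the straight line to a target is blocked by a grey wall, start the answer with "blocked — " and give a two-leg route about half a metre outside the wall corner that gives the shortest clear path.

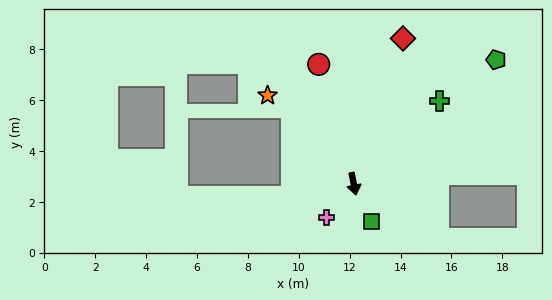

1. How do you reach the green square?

turn left 15°, forward 1.6 m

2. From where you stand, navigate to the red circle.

turn right 175°, forward 4.9 m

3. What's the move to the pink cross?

turn right 50°, forward 1.7 m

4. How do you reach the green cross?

turn left 123°, forward 4.7 m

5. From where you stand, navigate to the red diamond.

turn left 150°, forward 6.0 m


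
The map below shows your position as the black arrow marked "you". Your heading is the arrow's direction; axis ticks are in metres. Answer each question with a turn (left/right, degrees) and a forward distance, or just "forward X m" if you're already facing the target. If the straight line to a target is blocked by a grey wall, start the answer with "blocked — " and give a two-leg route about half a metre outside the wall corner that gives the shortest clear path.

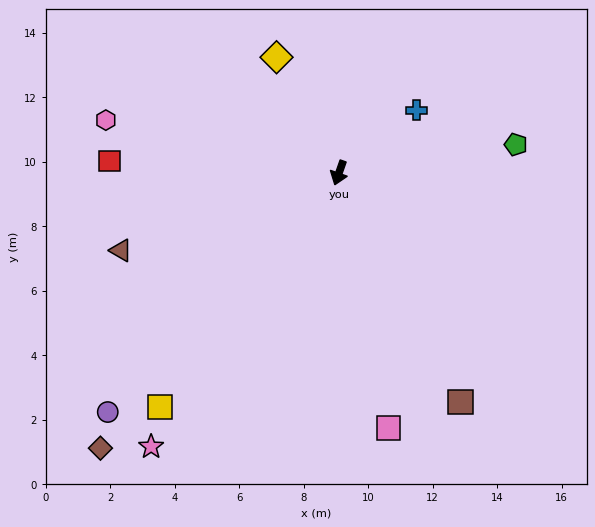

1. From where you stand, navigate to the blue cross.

turn left 148°, forward 3.1 m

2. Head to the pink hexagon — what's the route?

turn right 83°, forward 7.4 m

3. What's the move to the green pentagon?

turn left 118°, forward 5.6 m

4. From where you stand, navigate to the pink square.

turn left 30°, forward 8.1 m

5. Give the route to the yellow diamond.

turn right 132°, forward 4.1 m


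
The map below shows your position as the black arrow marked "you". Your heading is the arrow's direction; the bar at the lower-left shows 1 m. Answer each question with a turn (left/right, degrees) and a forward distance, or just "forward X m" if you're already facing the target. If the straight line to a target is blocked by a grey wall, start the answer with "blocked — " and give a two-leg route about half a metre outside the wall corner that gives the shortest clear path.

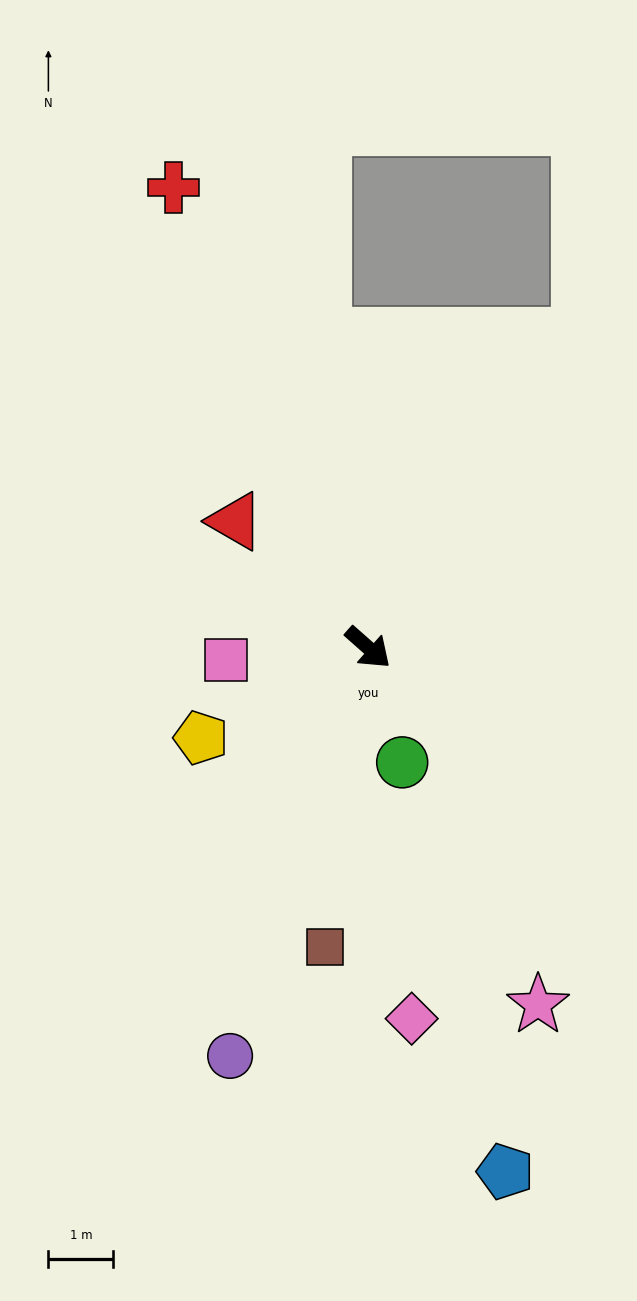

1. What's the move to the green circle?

turn right 32°, forward 1.8 m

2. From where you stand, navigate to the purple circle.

turn right 67°, forward 6.6 m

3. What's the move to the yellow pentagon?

turn right 110°, forward 2.9 m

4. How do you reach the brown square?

turn right 57°, forward 4.6 m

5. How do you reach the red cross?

turn left 154°, forward 7.7 m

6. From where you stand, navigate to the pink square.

turn right 133°, forward 2.2 m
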